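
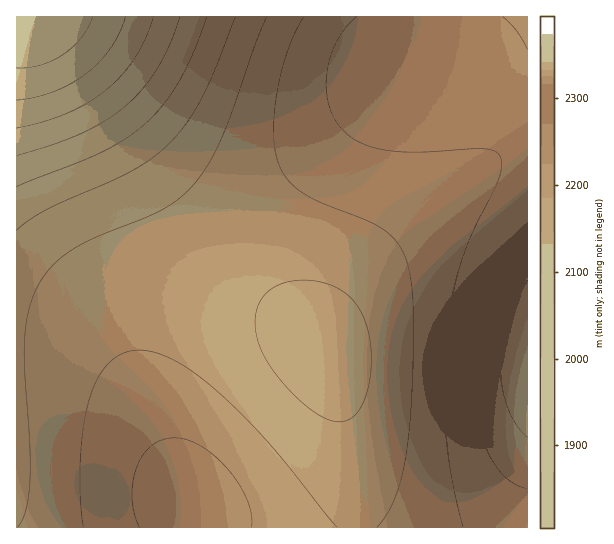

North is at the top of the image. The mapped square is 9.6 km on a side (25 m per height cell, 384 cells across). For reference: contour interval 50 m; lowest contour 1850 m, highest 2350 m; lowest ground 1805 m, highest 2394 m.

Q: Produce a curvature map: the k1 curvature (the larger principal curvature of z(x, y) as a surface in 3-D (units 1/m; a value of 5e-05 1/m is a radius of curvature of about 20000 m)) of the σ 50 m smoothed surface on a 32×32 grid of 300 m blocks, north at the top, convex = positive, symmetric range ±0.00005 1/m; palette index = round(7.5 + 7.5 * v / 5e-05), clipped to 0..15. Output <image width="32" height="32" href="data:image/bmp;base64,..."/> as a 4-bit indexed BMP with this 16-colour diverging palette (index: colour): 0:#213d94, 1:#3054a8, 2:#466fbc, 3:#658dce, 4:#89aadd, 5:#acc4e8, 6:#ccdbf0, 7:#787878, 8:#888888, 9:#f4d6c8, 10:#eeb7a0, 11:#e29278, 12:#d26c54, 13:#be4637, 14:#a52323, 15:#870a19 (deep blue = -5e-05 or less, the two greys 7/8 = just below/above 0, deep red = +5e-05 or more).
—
<image width="32" height="32" href="data:image/bmp;base64,Qk12AgAAAAAAAHYAAAAoAAAAIAAAACAAAAABAAQAAAAAAAACAAATCwAAEwsAABAAAAAAAAAAlD0hAKhUMAC8b0YAzo1lAN2qiQDoxKwA8NvMAHh4eACIiIgAyNb0AKC37gB4kuIAVGzSADdGvgAjI6UAGQqHAIiau83v///+7cupmZmrze94iaq97//+7cu6mZmaq97/d4iaze//7cy6qZiJmrze/3eJq83v/9y6qZmIiJq83v93ibze7/7bqZmIiIiavN7/eJq83u/+ypiIh3d4iaze/3irzN3u7bqYd3d3d4mr3v+Jq8zd3u25h3ZmZmeJq87/mrvM3d3cqYdmVVVmeJrN/6q7zMzMy6mHZVVVVniave+ru8zMu7uYd2VERFZ4mr3vu7u7u7u6mHdlRERWeJq83ru7u7uqqpiHZVRFZ4mqvM27u7uqqqqZh3ZVVWeJq7zMy7u6qqqqmYh2ZVZ4mqu7u8u7u6qqqqmYh2ZmeJqru7vMu7u7u7uqqYh2Z4maq7u6zMzMzMu7u6qYh3eJqqqqqt3d3dzMzMu7qYd4maqqqqnd3d3d3d3My7qYiJmaqqmZ7u7u7u7t3dzLqYiZmZmZiO3u7u7u7u3dzLqpmZmZmIjMzN3u7u7u3dzLupmZmZiIuqu83d7u7t3dzMupmZmZmZiJq7zd3d3d3d3MupmZmZl3d4mrzN3d3d3d3cuqqqqqZVZ4mrvMzd3d3d3Muqqqq0M0Vomqu8zN3d7u3cu7u7siEkVniau7zN3e7u3dzMzMEAEkVniaq7zN3e7u7u3dzAAAE0VomaqrvN3u///+7t0AABI1Z4maq7zd7//////u"/>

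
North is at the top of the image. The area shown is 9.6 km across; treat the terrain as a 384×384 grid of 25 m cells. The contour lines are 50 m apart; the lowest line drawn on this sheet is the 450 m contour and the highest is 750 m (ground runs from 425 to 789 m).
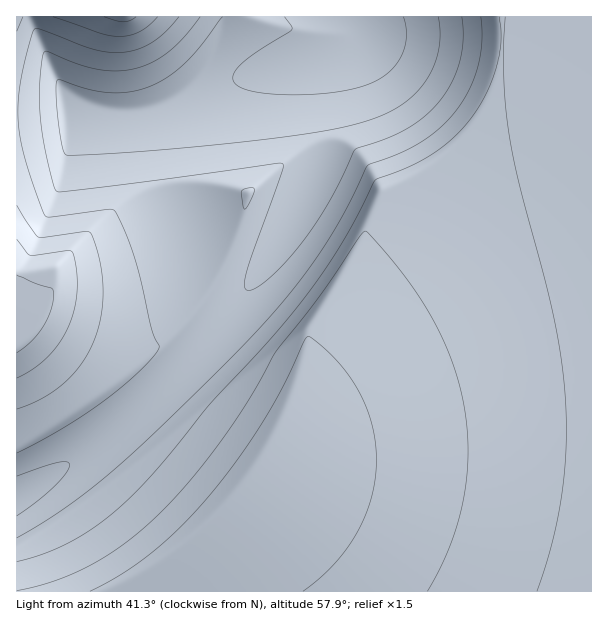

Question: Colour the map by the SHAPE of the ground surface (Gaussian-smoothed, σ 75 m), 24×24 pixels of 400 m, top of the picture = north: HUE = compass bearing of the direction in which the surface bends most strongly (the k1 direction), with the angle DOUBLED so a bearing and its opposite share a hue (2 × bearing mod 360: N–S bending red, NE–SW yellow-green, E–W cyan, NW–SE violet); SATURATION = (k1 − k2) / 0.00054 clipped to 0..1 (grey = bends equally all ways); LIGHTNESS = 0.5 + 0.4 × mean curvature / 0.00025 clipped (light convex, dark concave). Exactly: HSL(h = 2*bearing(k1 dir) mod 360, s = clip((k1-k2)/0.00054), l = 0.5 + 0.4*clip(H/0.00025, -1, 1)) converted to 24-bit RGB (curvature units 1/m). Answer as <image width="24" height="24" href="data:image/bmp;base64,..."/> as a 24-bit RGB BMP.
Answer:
<image width="24" height="24" href="data:image/bmp;base64,Qk32BgAAAAAAADYAAAAoAAAAGAAAABgAAAABABgAAAAAAMAGAAATCwAAEwsAAAAAAAAAAAAAcHRjbnRkgmh9uXjM6aPxxYbDhoCEhIGChIGBhIKChIOCg4SCgoSCgYSBgIOBgIOCf4OCfoOCfoKCfYKCfYGCfYGBfYCBfYCBqmmRbXZkanVkaHVlaXto03/M7KLek4GNhIKDhIODhISDhISDg4SDgoSDgYSDgISDgIODf4ODfoKDfYGCfYGCfYCBfYCBfX+B10+W1n/Bdn9nZndlZXdnZndqom2V86zYnYORhYSEhYSEhISEhISEg4SEgoSEgYOEgIOEf4KDfoGDfoCCfYCCfX+CfX+BfX+BH14aQ44v33/HoWyRZXpqZXlsZnlvk2uF867Ml4SLhYSFhYSFhISFg4SFg4OFgoOEgYKEgIGDf4CDfoCDfX+CfX+CfX6BfX6BGmIYGWAcImknz1upwHmwZn1xZXtyZnt0nG1/8Ku8ioSGhYWGhYSFhISFg4OFgoKEgYGEgICEf3+Dfn+DfX6CfX6CfX6BfX2BLpIwGmYhGmQlHGQqPK1L0IK9aIOBZXx3Znt4xXuF1pOYhYWGhYSGhISFhIOFg4KFgYGEgICEf3+Dfn6Dfn2CfX2CfX2BfX2B1YzHy1nNIHExGmguHGcyMYlR03/BaWqQZXx7aHx876mllYaEhYSFhYOFhIKFg4KFgoGEgYCEgH+DgH6Df32Cfn2Cfn2Bfn2BZ45grXKr1ojYMJZeHGs4HWk6KndN0XLGlWyhZnl7sH1x3KaWhYOEhYOEhYKFhIGEg4CEgn+EgX+DgH6DgH2Cf32Cf32Bfn2BX5heXpNtY5SBw4bOS13FH3BEHWpDJW5Mul3LuXK7aXV878CmiISChIKDhIGDhIGDhICDg3+Dgn6DgX6CgX2CgH2Cf32Bf32Baah1XJx6XZWEX4+Jk3G0xm/RJXdTHmtKI2tOUD7B2n7Y5bSSo5OChIGBhIGChICCg3+Cg36Cg36Cgn2CgX2CgX2BgH2BgH2B8b3dba2cXJuYXY6SX4OMdGeh1nu9JndaIGtRI2lTNn6Y/cXk4bChg4CAg4CAg3+Ag36Bg36Bgn6Bgn2Bgn2BgX2BgX2BgH2BnYCF6rewXI6gXYGVX3mNYHSHjWig13SWIm9aIWpYJGhYNIB1/8zQkX9/g39/g35/g35/gn6Agn2Agn2AgX2BgX2BgX2BgH2BeYKJ6tayZnyiXm+VX22MYGuGYWqBwHSRy7BFIWxeI2ldJmde411Q/crKg39+gn5+gn1+gn1/gn1/gX1/gX2AgX2AgX2AgH2AKIH//c72w3fLYV+UYWCLYWGFYmKAZmR+76KaKnlsI2pjJWdiK2hl/9DMo4J9gn59gn19gn1+gX1+gX1/gX1/gX1/gH2AgH2AD2xnQYp2/8zjrGOybmGKa2GEaWJ/Z2J7xHRx4b5SI2xrJGhoJ2VmyXw3/9TMgn59gX19gX19gX1+gX1+gX1+gX1/gH1/gH5/gIxACzg5mIJf957NqmCsc2KCb2J+bWJ6e2V//tm2JmxwJGVqJmFnLGFn/9fMmIN8gX19gX19gX19gX1+gH1+gH1/gH5/gH5/qJ9tBzE6Y3pXjIlf3X/JvXLUgmKvamGqbILK/8zZOjHNJWFtJl1pKFxn47Jd+dLckn2RgX19gX19gH19gH1+gH5+gH5/gH5/q6tzG1JvOWxrcX9bcX9clIVkeW68covJaaa8oaZn/8zvZS3XJ1prKFloSfeAz4LV/bj92IzKgn1+gH19gH5+gH5+gH5/gH5/pa1yNWKKIzdacX9bcX9bcH9bcH9bcH9bcH9bb39bfIVe5ILSeUvjJK7fWNOHYm1eaWpg6H7E7JvBgX5+gH5+gH5+gH5/gH5/na9uNj2JIyVZdH5ScHxFa35Ob39acH9bcH9bb39bb39bbn5ccIdiYIpzY3RdX2pdXmNeYGFe7IGb0IeOgH5+gH5+gH5/gH9/lLBpPxpmPQwXc1IYfoUeTnsWI2cTVXxIcH9bb39bbn9bbX5ba3xcZnlcYXJdXWddXWFeXl9eaF9f/sO4hoB+gH9/gH9/gH9/jK5kMAAzikxHpJZfoKxagKtYWKFOFGUyV3tQb4Bbbn9bbX9ban5cZHpcXW9dXWRfXWBfXl9eXl5e6ax8uJ2BgH9/gH9/gH9/kEY5KwAzlHptrIdpucBhdbpfYqdoUJNvI2Nbb4BcboBcbIFdaIFeX35eXmxkXWFiXV5fXV5eXl5etZ9d49KVgH9/gH9/gH9/LAAzbDlkfoNloHhv5+unes2gcaOTb5KBI0djYq+adLbMdJK8bm+khWiKaF5rX11hXl1fXl1fXl5eoahb5OmagH9/gH9/gH9/"/>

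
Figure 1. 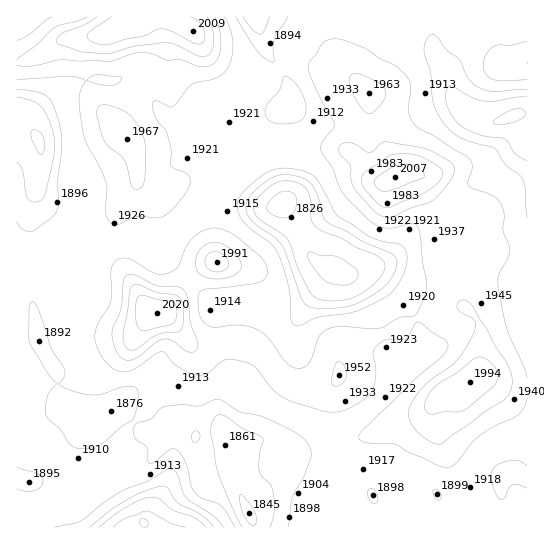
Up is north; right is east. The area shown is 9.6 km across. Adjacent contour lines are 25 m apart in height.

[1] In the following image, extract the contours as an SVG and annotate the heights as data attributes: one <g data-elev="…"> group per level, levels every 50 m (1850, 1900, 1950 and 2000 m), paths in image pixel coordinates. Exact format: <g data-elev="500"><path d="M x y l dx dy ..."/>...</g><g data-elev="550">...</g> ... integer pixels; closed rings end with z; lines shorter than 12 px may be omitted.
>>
<g data-elev="1850"><path d="M251 525l-5-6-4-8-3-12 2-5 8 8 6 11 1 10-2 3z"/><path d="M327 301l-10-3-7-6-12-24-8-23-3-7-26-18-7-7 0-7 3-7 10-10 10-7 13-1 13 5 7 11 1 21 4 8 8 6 18 6 16 10 19 7 6 4 3 4 0 6-4 8-17 14-16 8z"/><path d="M41 155l-9-16-1-6 2-3 6 2 5 6 0 11-1 3z"/><path d="M498 125l-4-2 0-2 14-10 10-2 7 2 0 4-5 4-11 4z"/></g><g data-elev="1900"><path d="M235 527l-8-13-6-9-6-3-13-4-8-7-3-6-5-22-4-8-5-5-7-1-16 13-5 1-2-16-10-7-3-5-1-6 2-5 15-5 11-11 4-2 17-1 17 1 19-7 5 2 16 10 26 6 33 17 10 11 3 10-8 23-11 20-4 29"/><path d="M373 503l-5-8 0-4 2-2 4 1 4 7-1 6z"/><path d="M437 499l-4-6 1-4 4 1 3 4-1 5z"/><path d="M527 488l-9-3-5 0-4 4-4 9-4 2-6-7-4-16 3-9 10-6 13-2 10 6"/><path d="M17 467l21 7 4 4 1 4-3 5-6 4-8 0-9-2"/><path d="M81 449l-6-1-5-3-9-15-12-11-3-4-1-6 2-12 3-6 7-8-10-10-17-31-1-32 3-8 2 0 3 4 14 41 14 23 0 6-7 7 1 2 15 6 16 4 12-1 25-8 7 1 3 3 0 15-4 14-12 8-19 17-9 3z"/><path d="M294 325l-3-7-1-19-2-14-10-32-7-10-26-20-6-8-2-8 3-10 9-11 17-13 15-5 17 2 15 5 7 8 14 28 4 5 33 21 11 4 19 4 4 4 2 6-1 11-4 12-8 12-9 8-31 14-35 5-18 8z"/><path d="M527 218l-2-32-4-10-16-12-10-15-24-7-13-6-10-7-10-14-5-13-2-29-7-20 2-13 5-5 6 1 10 15 12 8 9 19 11 10 15 3 33-2"/><path d="M277 124l-10-5-2-5 0-5 4-7 10-11 4-14 3-1 8 6 7 9 5 12 0 10-3 5-5 4-11 2z"/><path d="M17 89l21 3 11 6 4 7 5 16 4 22-4 38 1 24-3 8-7 7-18 11-8-1-6-9"/><path d="M287 17l-12 21-2 9 1 14-1 1-7-3-8-7-22-35"/></g><g data-elev="1950"><path d="M214 527l-12-12-25-13-8-13-6-3-13 3-19 8-21 14-21 16"/><path d="M434 443l5 1 4-1 44-33 16-9 6-6 3-8 0-12-5-12-11-16-23-41-8-6-6 1-2 6 2 4 16 10 0 6-4 11-8 15-8 9-24 17-10 11-8 11-4 9 0 9 5 9 9 9z"/><path d="M335 386l7-2 4-7 0-8-7-8-4 4-3 13 0 5z"/><path d="M124 359l5 1 6-1 21-17 9-3 8 2 14 11 6 0 3-2 2-8-8-20-2-23-2-6-4-4-5-2-19-1-25-12-4 0-4 3-2 6-2 26-8 18-1 7 4 17z"/><path d="M208 278l10 1 11-2 7-3 5-5 0-6-4-8-7-6-7-5-8-2-6 1-7 4-5 7-1 8 1 8 4 5z"/><path d="M384 217l10-1 15-7 18-6 7-4 18-21 3-8-2-5-20-13-18-6-30-4-4 1-8 8-4 1-16-9-7 0-5 2-2 2 0 4 12 15 0 13 4 10 19 22z"/><path d="M134 189l7-1 4-9 1-29-4-16-7-13-9-9-15-6-10-1-4 4 0 5 6 24 5 8 16 13 3 8 4 16z"/><path d="M366 113l5 0 10-8 4-8 0-7-4-5-7-5-15-6-6 0-4 5 2 10 8 16z"/><path d="M17 65l16 1 28-6 49 1 22-7 11-2 10 2 13 6 13-1 19 7 9 1 6-3 3-3 4-11 0-19-6-14"/><path d="M87 17l-33 11-17 17-20 15"/></g><g data-elev="2000"><path d="M142 526l-3-3 0-2 4-3 4 3 1 4-2 2z"/><path d="M185 527l-12-3-21-11-6-2-21 8-12 8"/><path d="M140 330l6 1 27-8 4-8-2-10-5-4-27-6-4 1-3 5-1 13 2 10z"/><path d="M383 191l7 0 31-12 3-2 0-3-8-7-6-2-8-1-7 2-16 9-4 4-1 3 2 4z"/><path d="M111 17l-21 14-3 4 1 4 9 5 11 1 18-6 19-3 12-7 5 0 11 3 21 11 7 1 4-5-2-10-5-8-8-4"/></g>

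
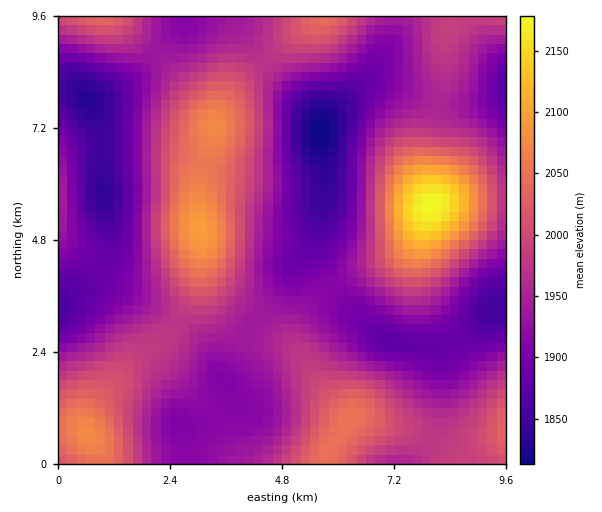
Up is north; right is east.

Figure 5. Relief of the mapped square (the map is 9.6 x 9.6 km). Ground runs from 1810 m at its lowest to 2180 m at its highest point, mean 1960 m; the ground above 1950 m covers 45.5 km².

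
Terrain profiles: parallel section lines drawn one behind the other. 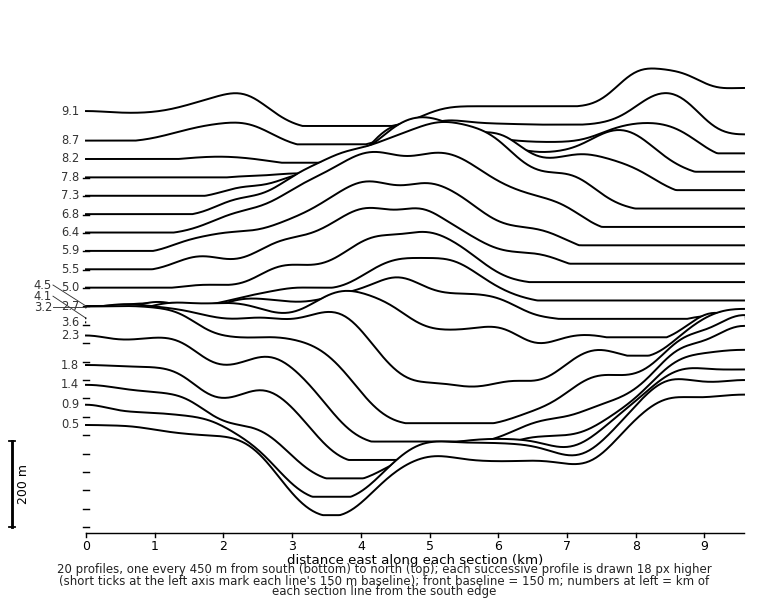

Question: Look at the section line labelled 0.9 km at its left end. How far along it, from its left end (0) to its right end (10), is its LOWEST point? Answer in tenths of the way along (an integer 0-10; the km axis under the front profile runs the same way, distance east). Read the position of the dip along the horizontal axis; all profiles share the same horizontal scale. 4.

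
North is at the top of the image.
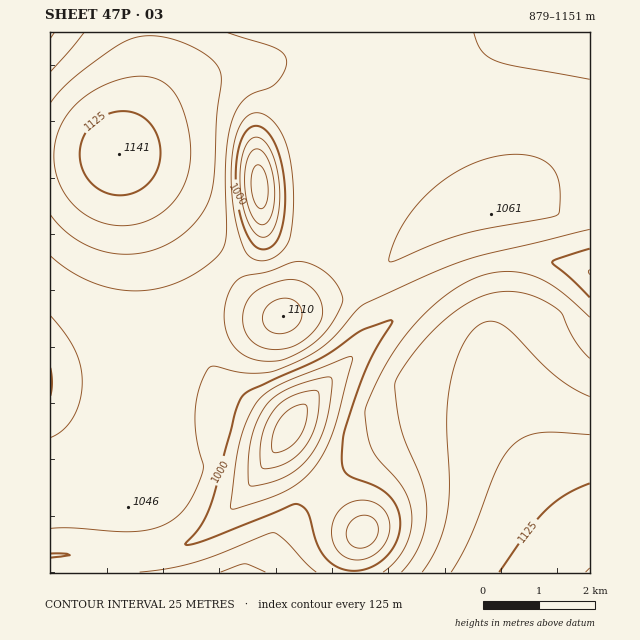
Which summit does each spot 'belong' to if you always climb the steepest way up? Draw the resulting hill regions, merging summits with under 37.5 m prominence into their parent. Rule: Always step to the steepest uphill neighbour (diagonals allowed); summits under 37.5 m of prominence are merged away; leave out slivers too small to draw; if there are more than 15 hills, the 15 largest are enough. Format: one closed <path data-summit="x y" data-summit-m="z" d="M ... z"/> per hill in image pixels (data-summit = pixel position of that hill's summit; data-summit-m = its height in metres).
<path data-summit="119 154" data-summit-m="1141" d="M590 32l-540 0 0 523 83 1 26-3 24-7 28-17 24-25 46-61 8-15-61-40-16-17-7-13-5-14 0-24 5-15 15-27 37-33 5-14 1-15 5 10 10 6 31 6 22 11 13 13 8 13 5 11 12 20 9 26 34-28 27-18 42-20 30-6 31 0 20 3 28 8z"/><path data-summit="590 572" data-summit-m="1151" d="M542 260l-31 0-30 6-35 15-28 19-48 39-44 44-21 23-17 24-5 10 7 12 72 79-7 20 0 22 235-1 0-300-28-9z"/><path data-summit="283 316" data-summit-m="1110" d="M263 216l-1 15-5 14-37 33-15 27-5 15 0 24 5 14 7 13 16 17 62 40 22-31 64-63 2-6-9-22-12-20-5-11-8-13-13-13-22-11-31-6-10-6z"/><path data-summit="236 572" data-summit-m="1055" d="M283 438l-21 31-27 35-24 25-14 10-27 11-21 4-93 0-6 3 0 15 303 1 2-22 7-20-67-73z"/>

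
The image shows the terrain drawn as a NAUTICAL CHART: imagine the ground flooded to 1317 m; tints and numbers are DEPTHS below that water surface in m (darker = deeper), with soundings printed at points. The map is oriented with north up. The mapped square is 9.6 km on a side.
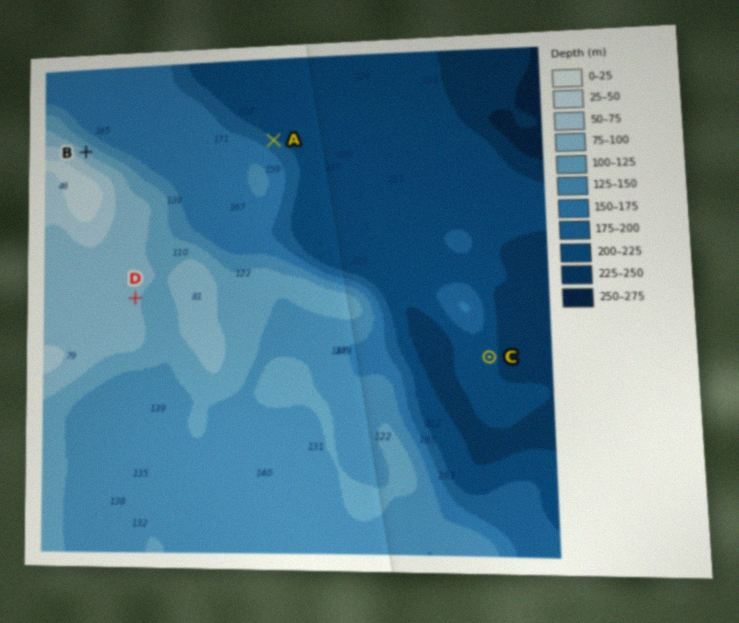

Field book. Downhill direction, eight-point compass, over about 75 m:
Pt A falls NE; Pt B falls NE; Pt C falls E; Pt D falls E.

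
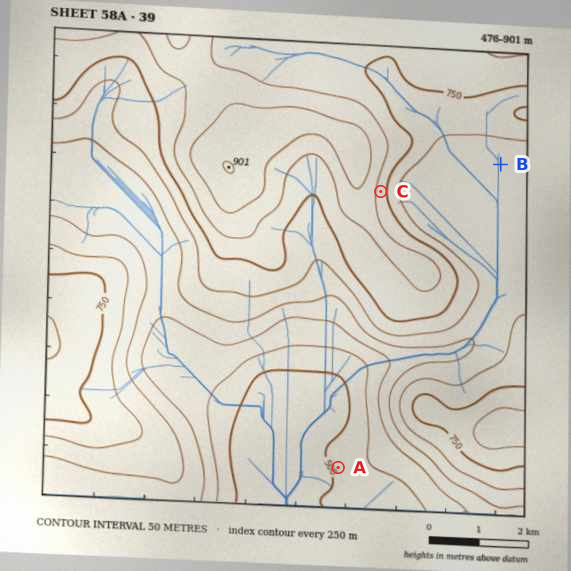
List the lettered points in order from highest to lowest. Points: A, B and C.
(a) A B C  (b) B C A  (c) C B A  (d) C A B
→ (c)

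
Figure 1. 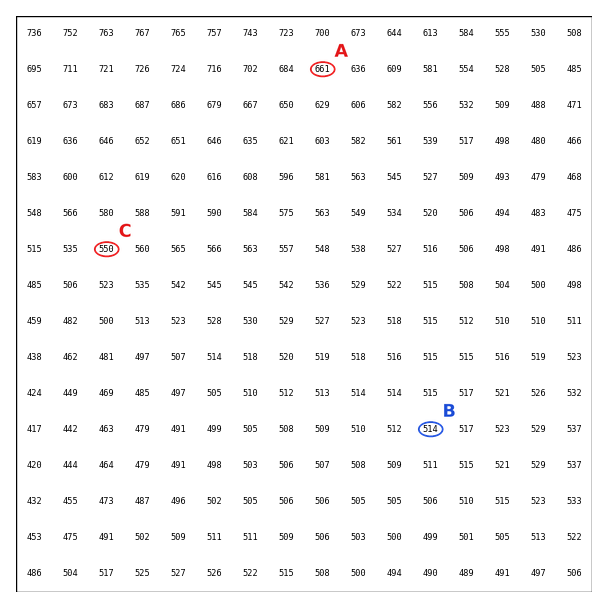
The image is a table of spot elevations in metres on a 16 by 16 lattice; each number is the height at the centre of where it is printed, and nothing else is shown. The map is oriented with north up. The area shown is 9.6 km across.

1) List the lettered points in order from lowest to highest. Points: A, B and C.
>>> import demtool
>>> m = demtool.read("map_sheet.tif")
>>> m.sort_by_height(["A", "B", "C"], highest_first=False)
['B', 'C', 'A']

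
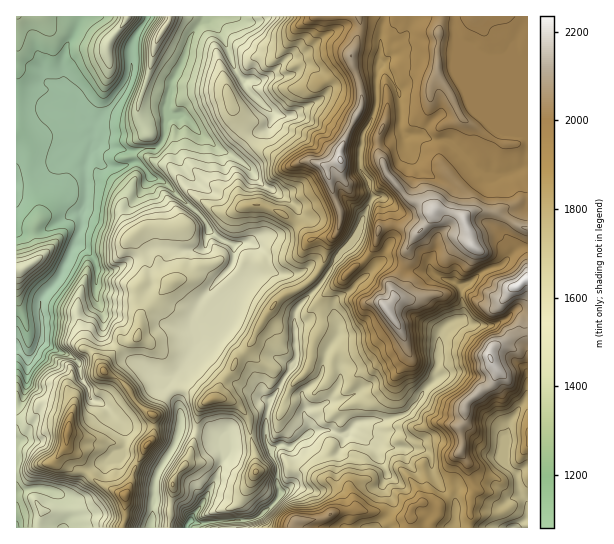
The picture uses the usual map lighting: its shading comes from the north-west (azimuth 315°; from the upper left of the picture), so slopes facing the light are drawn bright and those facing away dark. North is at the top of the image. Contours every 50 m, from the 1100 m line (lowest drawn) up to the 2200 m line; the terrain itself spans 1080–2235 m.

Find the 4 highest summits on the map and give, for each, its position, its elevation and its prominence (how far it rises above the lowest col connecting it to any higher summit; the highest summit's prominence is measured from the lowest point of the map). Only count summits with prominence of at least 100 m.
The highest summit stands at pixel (341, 159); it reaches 2211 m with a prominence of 272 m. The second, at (490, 358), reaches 2205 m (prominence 134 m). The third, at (473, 246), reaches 2198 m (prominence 209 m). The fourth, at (386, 309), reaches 2184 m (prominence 171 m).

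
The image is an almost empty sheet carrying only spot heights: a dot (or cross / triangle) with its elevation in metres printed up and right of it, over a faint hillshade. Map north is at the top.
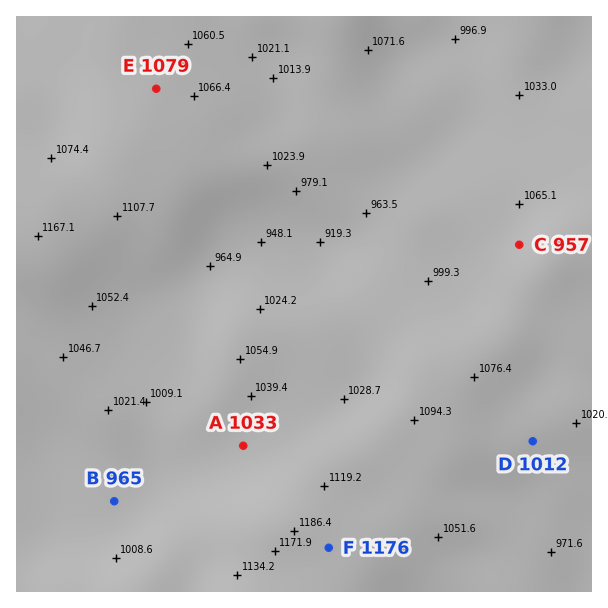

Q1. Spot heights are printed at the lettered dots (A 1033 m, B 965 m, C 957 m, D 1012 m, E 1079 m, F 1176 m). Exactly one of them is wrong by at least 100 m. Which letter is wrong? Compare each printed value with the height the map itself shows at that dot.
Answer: C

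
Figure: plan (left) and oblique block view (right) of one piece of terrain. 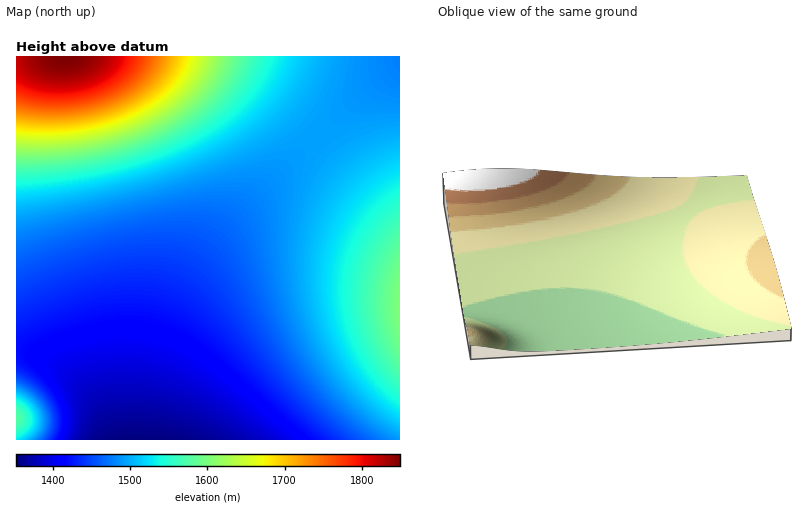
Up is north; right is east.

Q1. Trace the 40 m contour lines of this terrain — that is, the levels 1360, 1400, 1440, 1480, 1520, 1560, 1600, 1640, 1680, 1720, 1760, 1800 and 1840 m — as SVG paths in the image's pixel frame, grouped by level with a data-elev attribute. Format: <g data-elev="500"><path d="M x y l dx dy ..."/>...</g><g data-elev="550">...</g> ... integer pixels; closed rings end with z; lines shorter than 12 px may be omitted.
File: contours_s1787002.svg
<g data-elev="1360"><path d="M93 440l9-7 8-4 24-3 34 3 35 11"/></g><g data-elev="1400"><path d="M64 440l4-12 1-12-2-14-7-24 1-10 7-6 14-5 22-4 20-1 16 1 18 3 16 5 16 8 32 20 67 51"/></g><g data-elev="1440"><path d="M49 440l5-8 2-8-1-10-3-10-6-8-8-10-22-13"/><path d="M16 302l50-20 46-12 20-2 18 0 16 2 14 4 16 10 16 14 75 94 27 26 27 22"/></g><g data-elev="1480"><path d="M37 440l5-6 3-8 1-6-2-8-4-8-6-8-18-10"/><path d="M16 234l59-16 125-27 32-4 12 1 8 3 8 7 6 11 9 59 5 26 10 30 13 28 16 26 21 24 23 20 25 18"/><path d="M399 83l-6-5-5-6-3-16"/></g><g data-elev="1520"><path d="M22 440l12-10 2-6 0-6-2-8-4-6-14-9"/><path d="M16 196l58-8 50-10 44-14 40-17 31-19 24-20 18-24 13-28"/><path d="M400 164l-18 9-14 11-12 12-12 14-8 16-7 18-4 20-1 18 1 20 4 20 7 18 8 18 11 18 13 16 15 14 17 12"/></g><g data-elev="1560"><path d="M16 429l7-5 2-6-2-6-7-6"/><path d="M400 215l-16 17-13 20-7 22-3 24 3 24 7 22 13 22 16 19"/><path d="M16 174l44-3 42-7 38-11 34-14 30-17 23-20 17-22 11-24"/></g><g data-elev="1600"><path d="M400 283l-3 23 3 22"/><path d="M16 157l38-1 36-5 34-9 32-12 26-14 22-18 15-20 9-22"/></g><g data-elev="1640"><path d="M16 142l34 1 32-3 30-7 28-11 24-13 20-15 14-18 8-20"/></g><g data-elev="1680"><path d="M16 129l28 2 30-2 28-5 24-9 22-11 18-14 13-16 7-18"/></g><g data-elev="1720"><path d="M16 116l24 3 26-1 24-3 23-7 20-10 16-12 12-14 6-16"/></g><g data-elev="1760"><path d="M16 101l20 5 22 1 22-2 19-5 18-8 14-10 11-12 5-14"/></g><g data-elev="1800"><path d="M16 82l14 6 16 4 18 1 17-3 15-5 14-8 10-9 5-12"/></g><g data-elev="1840"><path d="M40 56l1 6 4 6 7 3 10 1 10-1 10-3 6-6 3-6"/></g>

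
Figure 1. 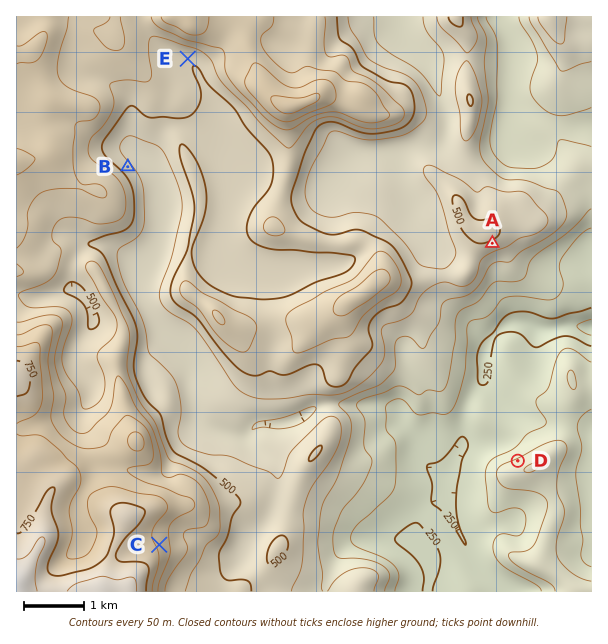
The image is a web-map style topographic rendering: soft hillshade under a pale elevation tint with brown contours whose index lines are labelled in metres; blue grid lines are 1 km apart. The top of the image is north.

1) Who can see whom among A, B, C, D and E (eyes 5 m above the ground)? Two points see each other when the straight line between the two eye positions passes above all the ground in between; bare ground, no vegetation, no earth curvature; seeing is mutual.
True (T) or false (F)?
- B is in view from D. F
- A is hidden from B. T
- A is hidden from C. F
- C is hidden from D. F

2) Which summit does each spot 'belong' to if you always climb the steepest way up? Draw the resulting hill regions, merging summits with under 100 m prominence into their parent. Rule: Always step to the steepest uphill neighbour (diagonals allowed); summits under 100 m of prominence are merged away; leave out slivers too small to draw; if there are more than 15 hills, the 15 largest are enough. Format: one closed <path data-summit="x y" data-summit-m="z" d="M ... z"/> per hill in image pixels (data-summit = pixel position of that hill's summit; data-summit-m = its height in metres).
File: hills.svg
<path data-summit="17 584" data-summit-m="846" d="M104 244l-15 0-11 10-6 13 0 22-37 9-19-2 1 296 485-1-26-25-22-44-9-27 1-21-14-5-5-5-9-24-12-14-8-16-17-4-55-2-11 4-27 14-28 2-12 10-20-1-25-11-5-5-5-13 0-41-7-12-28-25-12-21-4-15 0-14 6-13-10-1-16-10z"/><path data-summit="290 105" data-summit-m="719" d="M401 16l-384 0-1 278 19 4 37-9 1-26 5-9 11-10 21 2 33 18 8-4 9-21 4-23-1-28-3-11-9-15 0-7 9-17 13-10 15 2 30 15 8 10 10 21 12-1 28 15 15 4 18 0 12-4 35-36 25-2 17 5 19-12 21 0 7-10 1-7-1-20-18-48-19-18-5-7z"/><path data-summit="363 293" data-summit-m="623" d="M381 152l-25 2-12 10-13 18 1 46-3 37-27 3-17 4-46-2-15-5-6-5 0-8-11 0-46-11-17 29-2 20 4 15 12 21 28 25 7 12 0 41 5 13 9 9 21 7 20 1 12-10 28-2 27-14 11-4 64 4 10 5 3 9 15 18 9 24 5 5 14 5 16-28 1-26 3-12 16-27 0-19 5-20-13-16-28-26-6-42-25-34-1-24-14-36-7-8z"/><path data-summit="531 468" data-summit-m="404" d="M524 322l-12 0-11 6-9 10-6 10-4 14 0 19-10 15-8 17-1 27-18 37 0 18 9 27 20 39 29 31 88 0 1-265-25-2-16 5-9 0z"/><path data-summit="551 17" data-summit-m="480" d="M591 16l-89 1 14 27 0 13-5 17-1 41 5-1 16 2 38 11 23-1z"/>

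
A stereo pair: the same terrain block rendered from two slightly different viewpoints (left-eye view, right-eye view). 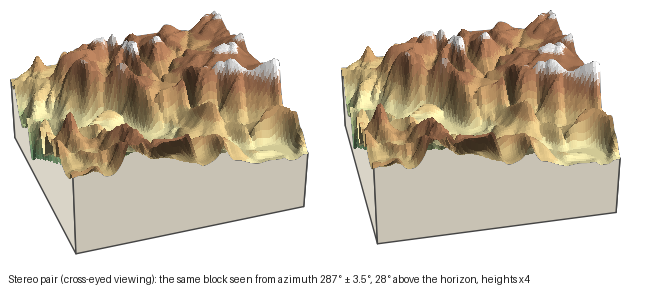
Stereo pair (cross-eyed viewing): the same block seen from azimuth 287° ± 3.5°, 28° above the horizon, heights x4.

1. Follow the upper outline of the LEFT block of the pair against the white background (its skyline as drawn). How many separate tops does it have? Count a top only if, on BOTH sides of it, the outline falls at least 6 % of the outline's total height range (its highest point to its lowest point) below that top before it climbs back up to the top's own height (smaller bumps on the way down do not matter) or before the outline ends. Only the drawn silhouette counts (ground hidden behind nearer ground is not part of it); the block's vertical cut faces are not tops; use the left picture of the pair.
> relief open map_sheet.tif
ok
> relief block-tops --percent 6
3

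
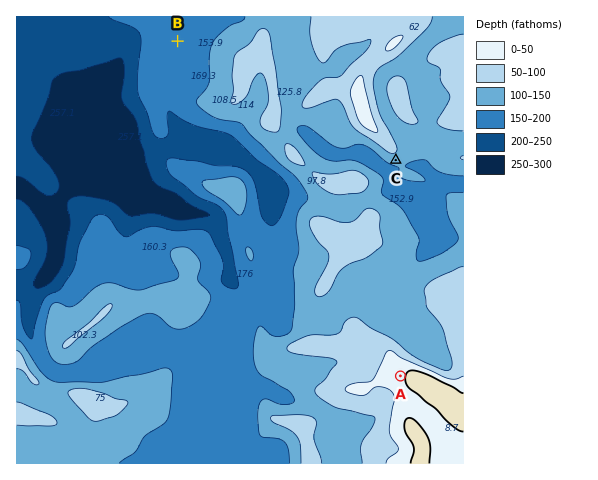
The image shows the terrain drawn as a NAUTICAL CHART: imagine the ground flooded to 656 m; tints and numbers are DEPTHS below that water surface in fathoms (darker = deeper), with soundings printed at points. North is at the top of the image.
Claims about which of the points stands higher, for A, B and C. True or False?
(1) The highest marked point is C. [False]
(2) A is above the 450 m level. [True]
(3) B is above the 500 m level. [False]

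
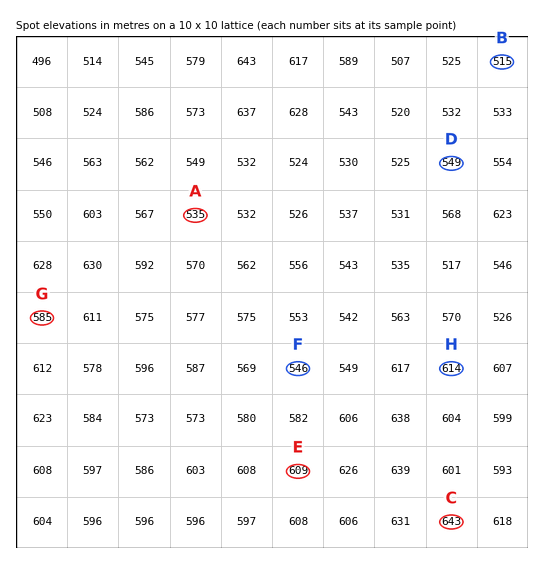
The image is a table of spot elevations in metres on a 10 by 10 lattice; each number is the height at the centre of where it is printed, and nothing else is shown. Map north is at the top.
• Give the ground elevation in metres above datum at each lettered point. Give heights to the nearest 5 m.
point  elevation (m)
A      535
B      515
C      645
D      550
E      610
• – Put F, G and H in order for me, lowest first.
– F G H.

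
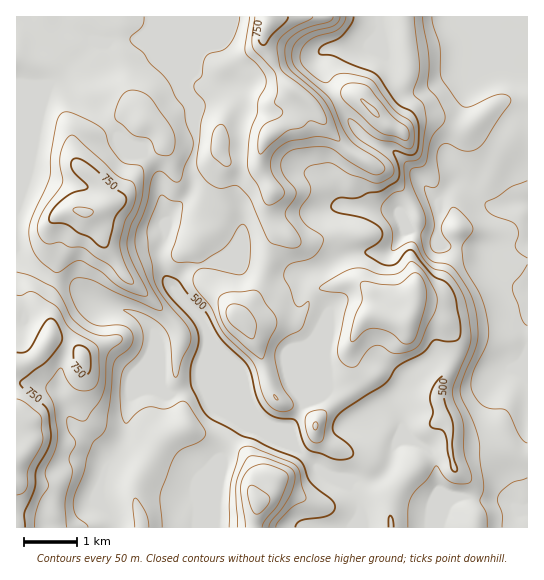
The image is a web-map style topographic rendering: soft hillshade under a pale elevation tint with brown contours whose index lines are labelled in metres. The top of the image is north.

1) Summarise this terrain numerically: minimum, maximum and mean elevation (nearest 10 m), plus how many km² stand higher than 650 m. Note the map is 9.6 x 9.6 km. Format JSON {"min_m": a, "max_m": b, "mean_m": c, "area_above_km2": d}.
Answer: {"min_m": 280, "max_m": 850, "mean_m": 540, "area_above_km2": 15.4}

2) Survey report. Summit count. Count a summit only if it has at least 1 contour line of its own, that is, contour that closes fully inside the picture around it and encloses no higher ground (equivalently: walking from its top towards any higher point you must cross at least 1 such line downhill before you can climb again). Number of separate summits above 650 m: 7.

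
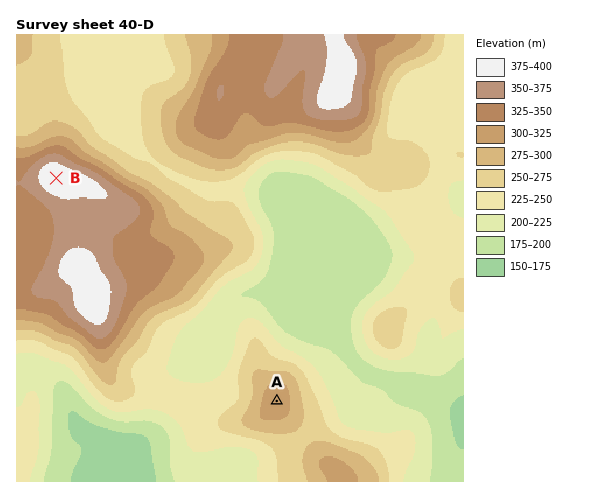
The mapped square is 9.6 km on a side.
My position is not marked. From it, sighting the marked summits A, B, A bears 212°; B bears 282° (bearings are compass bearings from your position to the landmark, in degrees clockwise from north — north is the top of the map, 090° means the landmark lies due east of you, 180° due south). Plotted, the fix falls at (374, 246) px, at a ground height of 195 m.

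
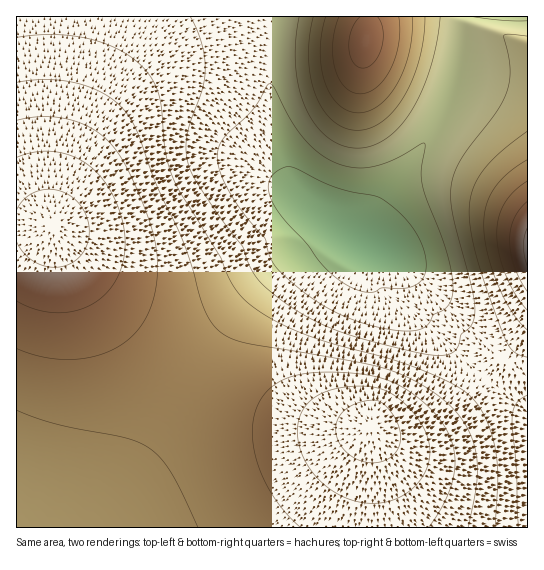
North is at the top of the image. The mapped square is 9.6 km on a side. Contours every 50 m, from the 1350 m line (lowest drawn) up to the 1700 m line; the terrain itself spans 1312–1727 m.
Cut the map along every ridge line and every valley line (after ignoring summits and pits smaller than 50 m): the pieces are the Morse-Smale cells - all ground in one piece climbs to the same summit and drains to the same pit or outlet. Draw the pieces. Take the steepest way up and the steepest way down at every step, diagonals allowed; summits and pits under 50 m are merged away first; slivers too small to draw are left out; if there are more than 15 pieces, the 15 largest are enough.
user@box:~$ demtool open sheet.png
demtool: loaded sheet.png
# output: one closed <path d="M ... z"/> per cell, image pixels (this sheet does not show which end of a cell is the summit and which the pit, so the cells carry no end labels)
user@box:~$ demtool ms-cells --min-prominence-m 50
<path d="M274 16l-258 1 0 208 37 0 24 42 35 44 41 40 38 28 29-44 36-44 66-59 7-4 11-1-29-20-15-16-15-29-8-35-4-38 0-32z"/><path d="M334 227l-12 5-66 59-36 44-28 43 15 10 34 16 54 17 44 7 19 0 12-3 11 8 16 4 16-1 12-4 25-16 31-31 4-7-64-61-32-24 2-22-3-12-5-8z"/><path d="M490 72l-21 0-14 3-7 23-12 27-23 36-32 42-12 30 0 9 12 7 7 10 3 12-2 22 44 35 53 51 13-16 8-2 21-28 0-259z"/><path d="M53 225l-37 1 1 302 54 0 27-19 19-19 22-27 53-84-39-28-41-40-35-44z"/><path d="M462 16l-187 1-6 40 0 32 6 46 10 38 11 18 15 16 34 24 22 12 2-1 3-19 9-20 46-62 18-36 12-40z"/><path d="M193 379l-34 55-34 47-27 28-25 19 299-1 0-94-2-8-12 3-19 0-54-9-54-19z"/><path d="M486 379l-36 37-25 16-12 4-16 1-16-4-10-6 2 101 155-1 0-116z"/><path d="M527 16l-64 0-3 11 0 19-5 28 14-2 58 1z"/><path d="M527 333l-20 28-8 2-12 15 4 6 35 27 2-1z"/>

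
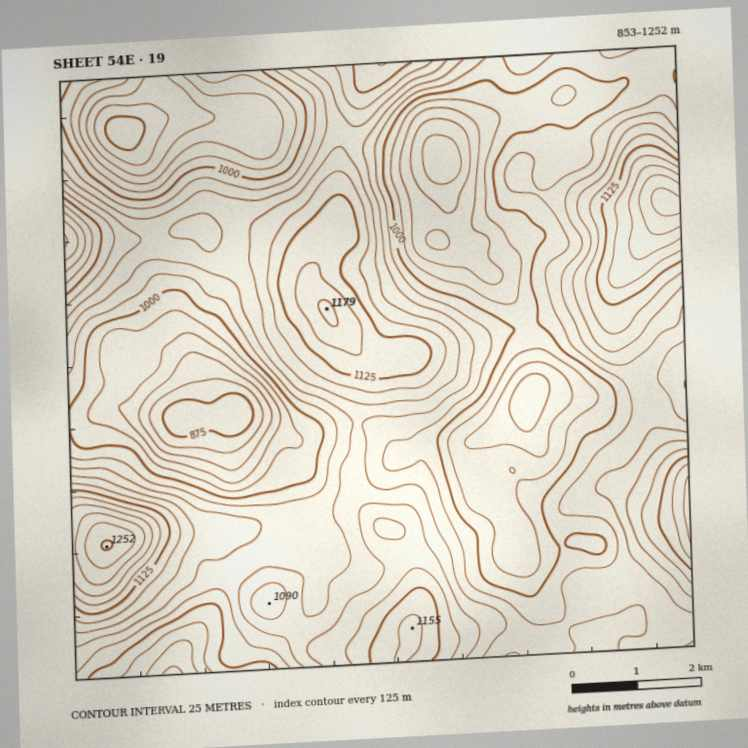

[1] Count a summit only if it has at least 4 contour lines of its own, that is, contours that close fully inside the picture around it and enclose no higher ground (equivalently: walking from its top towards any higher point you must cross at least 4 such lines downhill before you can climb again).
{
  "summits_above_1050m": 1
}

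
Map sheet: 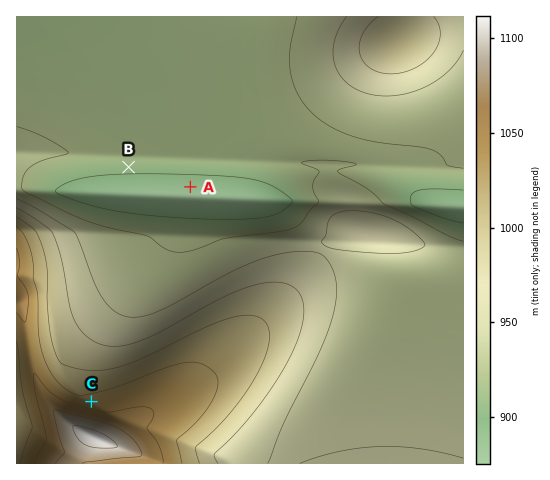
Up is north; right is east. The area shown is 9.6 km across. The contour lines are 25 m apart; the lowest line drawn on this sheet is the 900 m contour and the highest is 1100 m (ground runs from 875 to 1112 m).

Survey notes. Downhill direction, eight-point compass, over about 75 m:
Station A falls S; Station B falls S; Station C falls N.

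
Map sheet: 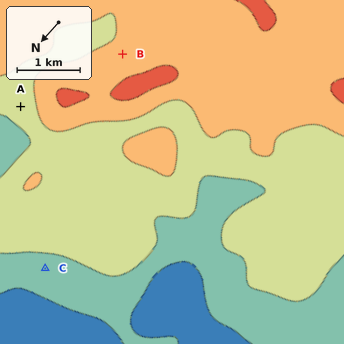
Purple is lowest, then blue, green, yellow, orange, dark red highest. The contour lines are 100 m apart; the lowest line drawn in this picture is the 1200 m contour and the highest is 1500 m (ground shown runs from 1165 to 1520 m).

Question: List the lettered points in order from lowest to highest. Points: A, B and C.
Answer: C A B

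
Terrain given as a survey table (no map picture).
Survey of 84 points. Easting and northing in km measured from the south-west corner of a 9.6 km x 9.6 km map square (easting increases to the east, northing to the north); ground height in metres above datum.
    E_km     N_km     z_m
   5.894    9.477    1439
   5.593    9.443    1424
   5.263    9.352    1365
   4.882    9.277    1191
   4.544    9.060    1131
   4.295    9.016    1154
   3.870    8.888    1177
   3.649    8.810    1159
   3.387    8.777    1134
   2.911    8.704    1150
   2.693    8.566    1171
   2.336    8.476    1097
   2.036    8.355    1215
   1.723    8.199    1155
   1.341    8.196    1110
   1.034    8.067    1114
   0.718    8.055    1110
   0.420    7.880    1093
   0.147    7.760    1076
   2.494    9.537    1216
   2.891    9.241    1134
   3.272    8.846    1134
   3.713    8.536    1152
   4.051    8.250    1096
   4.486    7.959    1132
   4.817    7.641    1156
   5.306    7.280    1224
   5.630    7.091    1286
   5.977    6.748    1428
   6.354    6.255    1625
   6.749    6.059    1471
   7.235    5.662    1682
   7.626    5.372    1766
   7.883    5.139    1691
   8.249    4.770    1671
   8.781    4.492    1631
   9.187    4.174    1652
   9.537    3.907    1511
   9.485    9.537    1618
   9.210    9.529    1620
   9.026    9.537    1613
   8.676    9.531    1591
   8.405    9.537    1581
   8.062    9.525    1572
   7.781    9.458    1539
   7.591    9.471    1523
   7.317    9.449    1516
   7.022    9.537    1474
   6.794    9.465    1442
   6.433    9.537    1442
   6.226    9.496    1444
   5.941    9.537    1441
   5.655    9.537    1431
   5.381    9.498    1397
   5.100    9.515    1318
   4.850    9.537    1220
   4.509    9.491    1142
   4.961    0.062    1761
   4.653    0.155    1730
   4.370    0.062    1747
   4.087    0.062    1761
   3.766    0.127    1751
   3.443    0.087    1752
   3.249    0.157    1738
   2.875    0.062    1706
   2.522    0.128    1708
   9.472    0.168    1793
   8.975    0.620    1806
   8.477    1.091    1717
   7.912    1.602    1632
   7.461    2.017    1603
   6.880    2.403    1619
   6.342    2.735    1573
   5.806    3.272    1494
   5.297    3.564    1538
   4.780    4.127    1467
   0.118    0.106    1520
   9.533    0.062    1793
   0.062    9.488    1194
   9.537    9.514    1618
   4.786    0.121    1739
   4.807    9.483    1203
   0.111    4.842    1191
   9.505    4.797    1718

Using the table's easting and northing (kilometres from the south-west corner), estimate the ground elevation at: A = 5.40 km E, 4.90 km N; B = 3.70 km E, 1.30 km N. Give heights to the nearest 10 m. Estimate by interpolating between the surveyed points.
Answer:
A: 1540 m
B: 1720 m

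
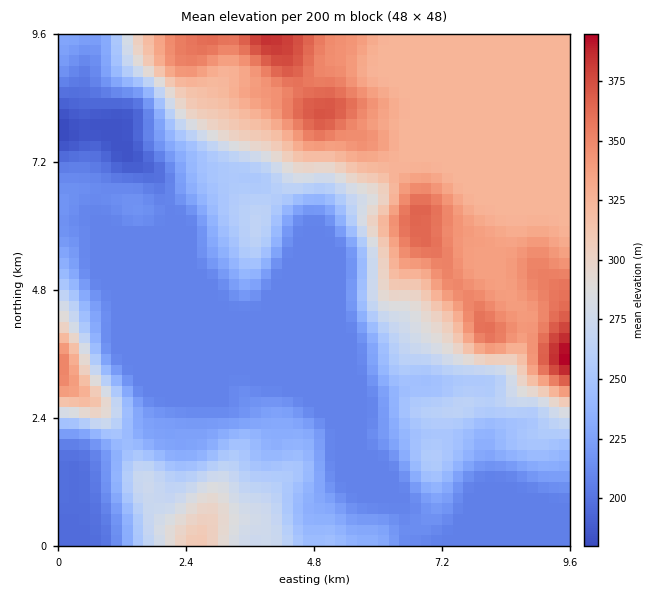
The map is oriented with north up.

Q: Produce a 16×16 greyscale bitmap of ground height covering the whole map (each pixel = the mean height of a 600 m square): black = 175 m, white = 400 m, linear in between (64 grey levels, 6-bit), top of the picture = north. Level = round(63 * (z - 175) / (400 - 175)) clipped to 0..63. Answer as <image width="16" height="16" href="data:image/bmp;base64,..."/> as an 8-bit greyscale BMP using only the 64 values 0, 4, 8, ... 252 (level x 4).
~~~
<image width="16" height="16" href="data:image/bmp;base64,Qk02BQAAAAAAADYEAAAoAAAAEAAAABAAAAABAAgAAAAAAAABAAATCwAAEwsAAAABAAAAAAAAAAAAAAEBAQACAgIAAwMDAAQEBAAFBQUABgYGAAcHBwAICAgACQkJAAoKCgALCwsADAwMAA0NDQAODg4ADw8PABAQEAAREREAEhISABMTEwAUFBQAFRUVABYWFgAXFxcAGBgYABkZGQAaGhoAGxsbABwcHAAdHR0AHh4eAB8fHwAgICAAISEhACIiIgAjIyMAJCQkACUlJQAmJiYAJycnACgoKAApKSkAKioqACsrKwAsLCwALS0tAC4uLgAvLy8AMDAwADExMQAyMjIAMzMzADQ0NAA1NTUANjY2ADc3NwA4ODgAOTk5ADo6OgA7OzsAPDw8AD09PQA+Pj4APz8/AEBAQABBQUEAQkJCAENDQwBEREQARUVFAEZGRgBHR0cASEhIAElJSQBKSkoAS0tLAExMTABNTU0ATk5OAE9PTwBQUFAAUVFRAFJSUgBTU1MAVFRUAFVVVQBWVlYAV1dXAFhYWABZWVkAWlpaAFtbWwBcXFwAXV1dAF5eXgBfX18AYGBgAGFhYQBiYmIAY2NjAGRkZABlZWUAZmZmAGdnZwBoaGgAaWlpAGpqagBra2sAbGxsAG1tbQBubm4Ab29vAHBwcABxcXEAcnJyAHNzcwB0dHQAdXV1AHZ2dgB3d3cAeHh4AHl5eQB6enoAe3t7AHx8fAB9fX0Afn5+AH9/fwCAgIAAgYGBAIKCggCDg4MAhISEAIWFhQCGhoYAh4eHAIiIiACJiYkAioqKAIuLiwCMjIwAjY2NAI6OjgCPj48AkJCQAJGRkQCSkpIAk5OTAJSUlACVlZUAlpaWAJeXlwCYmJgAmZmZAJqamgCbm5sAnJycAJ2dnQCenp4An5+fAKCgoAChoaEAoqKiAKOjowCkpKQApaWlAKampgCnp6cAqKioAKmpqQCqqqoAq6urAKysrACtra0Arq6uAK+vrwCwsLAAsbGxALKysgCzs7MAtLS0ALW1tQC2trYAt7e3ALi4uAC5ubkAurq6ALu7uwC8vLwAvb29AL6+vgC/v78AwMDAAMHBwQDCwsIAw8PDAMTExADFxcUAxsbGAMfHxwDIyMgAycnJAMrKygDLy8sAzMzMAM3NzQDOzs4Az8/PANDQ0ADR0dEA0tLSANPT0wDU1NQA1dXVANbW1gDX19cA2NjYANnZ2QDa2toA29vbANzc3ADd3d0A3t7eAN/f3wDg4OAA4eHhAOLi4gDj4+MA5OTkAOXl5QDm5uYA5+fnAOjo6ADp6ekA6urqAOvr6wDs7OwA7e3tAO7u7gDv7+8A8PDwAPHx8QDy8vIA8/PzAPT09AD19fUA9vb2APf39wD4+PgA+fn5APr6+gD7+/sA/Pz8AP39/QD+/v4A////ABggWICQfHBUSDwwKCQkJCQYLGRsgHhoTDQoJDQsJCQoHDRgVFhgVFAsJCxURDA4QDxQRDg4REBAKCg8WFRIVFycfDgoKCgwLCQkRFhgXGyIrFAoJCQkJCQkLFBcaHSY2Ig0JCQkJCQkJDRkeJzEuOBgLCQkJCgkJCRMfJC4xLzMPCQkJCg8OCQkUJy0wLjAyDAkJCQwVFQoKFyw0Ly0tLQsKCwoPFxgPEB0tNC4qKioKCQcKExYYHR4kKi0qKioqBAQFDxgeIystLisqKioqKgQEBxgkKCwzNjErKioqKioIDBUlKiswNDIuKioqKioqDRAiLzMxODcxLSoqKioqKg="/>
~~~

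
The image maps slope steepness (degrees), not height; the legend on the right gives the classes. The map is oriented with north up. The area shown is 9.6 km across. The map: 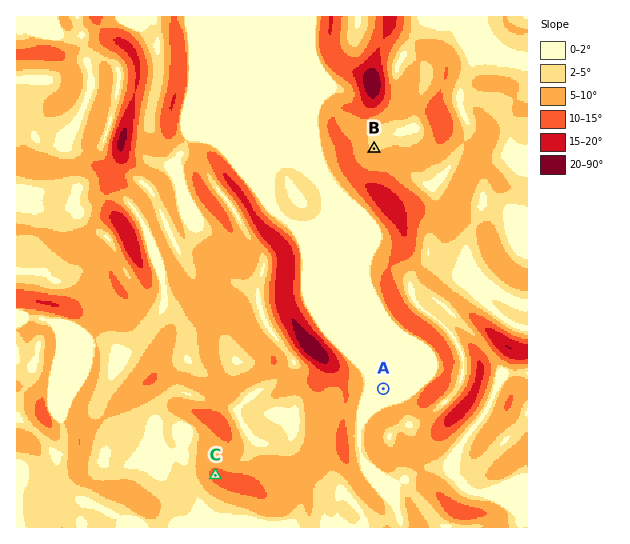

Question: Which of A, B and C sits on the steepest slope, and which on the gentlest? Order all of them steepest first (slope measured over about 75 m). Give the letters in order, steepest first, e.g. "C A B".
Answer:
C B A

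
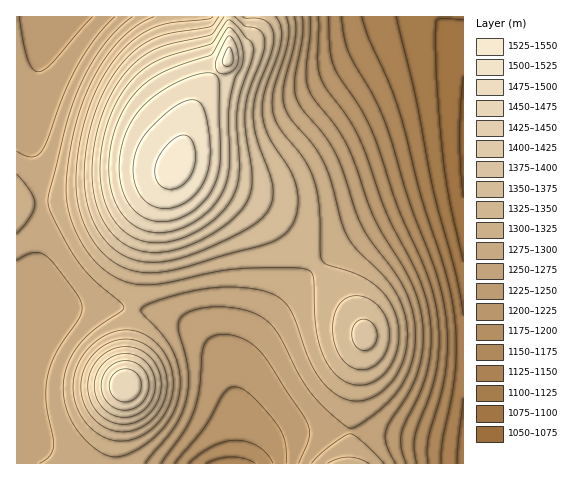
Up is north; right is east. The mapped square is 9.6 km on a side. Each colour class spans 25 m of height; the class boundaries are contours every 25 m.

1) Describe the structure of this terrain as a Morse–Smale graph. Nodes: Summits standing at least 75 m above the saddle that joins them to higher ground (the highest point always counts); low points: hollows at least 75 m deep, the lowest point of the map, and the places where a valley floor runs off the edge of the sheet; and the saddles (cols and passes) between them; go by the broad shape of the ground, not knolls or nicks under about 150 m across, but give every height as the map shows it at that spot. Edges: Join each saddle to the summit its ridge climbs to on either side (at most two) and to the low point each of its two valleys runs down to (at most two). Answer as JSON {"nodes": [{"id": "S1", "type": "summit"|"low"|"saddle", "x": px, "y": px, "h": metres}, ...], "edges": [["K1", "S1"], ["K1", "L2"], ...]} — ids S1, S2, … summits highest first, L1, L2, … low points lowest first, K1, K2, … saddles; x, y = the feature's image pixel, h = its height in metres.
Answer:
{"nodes": [
{"id": "S1", "type": "summit", "x": 176, "y": 165, "h": 1536},
{"id": "S2", "type": "summit", "x": 125, "y": 385, "h": 1473},
{"id": "L1", "type": "low", "x": 463, "y": 146, "h": 1070},
{"id": "L2", "type": "low", "x": 230, "y": 463, "h": 1161},
{"id": "K1", "type": "saddle", "x": 132, "y": 308, "h": 1301},
{"id": "K2", "type": "saddle", "x": 350, "y": 431, "h": 1275}],
"edges": [["K1", "S1"], ["K1", "S2"], ["K1", "L1"], ["K1", "L2"], ["K2", "S1"], ["K2", "L1"], ["K2", "L2"]]}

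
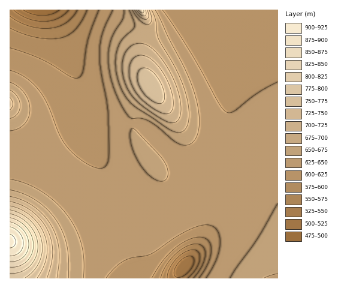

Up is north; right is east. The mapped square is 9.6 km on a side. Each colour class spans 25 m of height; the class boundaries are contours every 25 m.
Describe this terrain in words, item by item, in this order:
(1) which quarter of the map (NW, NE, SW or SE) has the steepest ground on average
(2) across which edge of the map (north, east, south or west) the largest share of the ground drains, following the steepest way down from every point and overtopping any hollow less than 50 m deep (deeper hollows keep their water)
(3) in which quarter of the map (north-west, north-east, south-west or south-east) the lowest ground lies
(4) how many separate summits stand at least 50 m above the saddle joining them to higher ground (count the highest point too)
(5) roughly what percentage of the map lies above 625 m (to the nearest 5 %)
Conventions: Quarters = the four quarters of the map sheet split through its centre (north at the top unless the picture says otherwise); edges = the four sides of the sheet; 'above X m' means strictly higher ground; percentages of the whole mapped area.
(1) The steepest ground, on average, is in the north-west quarter.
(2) The largest share of the runoff leaves by the northern edge.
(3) The lowest point lies in the north-west quarter of the map.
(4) There are 4 summits with 50 m or more of prominence.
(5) Ground above 625 m makes up about 70 % of the sheet.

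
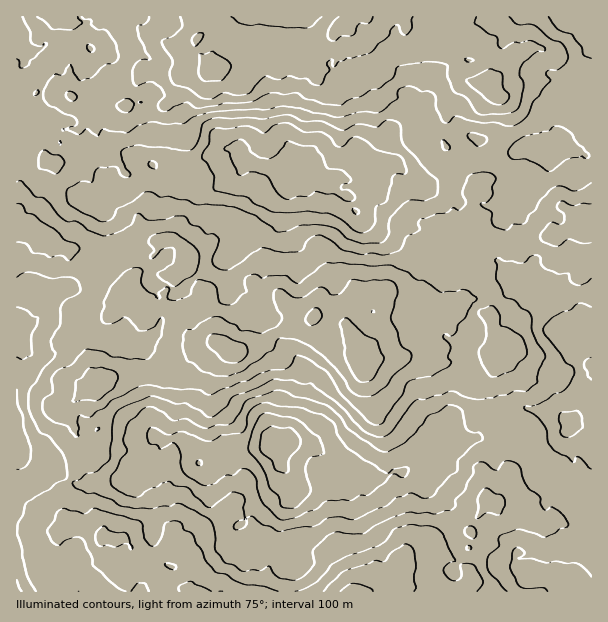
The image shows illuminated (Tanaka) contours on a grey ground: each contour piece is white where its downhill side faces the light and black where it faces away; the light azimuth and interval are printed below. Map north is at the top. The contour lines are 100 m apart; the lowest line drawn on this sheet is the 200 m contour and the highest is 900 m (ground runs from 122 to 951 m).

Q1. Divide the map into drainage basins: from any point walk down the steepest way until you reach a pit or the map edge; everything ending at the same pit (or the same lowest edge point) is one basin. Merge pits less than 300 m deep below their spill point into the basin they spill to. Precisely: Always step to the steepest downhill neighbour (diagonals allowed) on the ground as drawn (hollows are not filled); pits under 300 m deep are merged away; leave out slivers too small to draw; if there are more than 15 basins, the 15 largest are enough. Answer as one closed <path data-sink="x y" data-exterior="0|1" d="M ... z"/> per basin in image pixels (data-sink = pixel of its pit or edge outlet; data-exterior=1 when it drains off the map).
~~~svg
<path data-sink="362 359" data-exterior="0" d="M591 70l-7 8-17-2-5 13-10 4 0 17 4 10 3 20-11 8-14 0-6-3-13 7-21 0-21-16-36-8-11-12-5-12-7-1-11 10-3 7-8 8 0 12-7 22-7 2-13 17-15 0-9-5-11-1-12 0-6 3-9-15-4 3-12-2-6 4-11 0-28-12-2-8-12 0-30 12-16-2-21 6-18-2-15 2-9 5-5 5 0 4-3-3-9 1 0 18-10 6-5 0-27-14-24-4-10-12-9-8-1 293 3 4 13 13 7 0 12-4 24 16 11 0 7-3 20 0 12-3 30-22 1 6 6 7 38-6 6 7 6 18 16 24 1 9 9 6-3 3 0 10 6 6 5 12 6 0 10-7 0-5-8-10 2-12 17-18 16-6-6 9-6 22-11 11 0 3 14 12 2 7 3 4 11 0 10-16 4-19 0-12-6-14-8-7 0-9-3-7 7 6 21-2 9-2 11-12 10 4 12-2 8 4 18-5 3-3 12 0 9-4 7 0 10-25 8-5 6 0 6 4 9 0 15-3 14-9 7 0 6 6 12 2 11 6 12 0 15-4 9-6-26 25 0 5 8 10 5 12 4 4 15 0 17 13-3 12 3 10-1 14-6 12-4 26-5 1-9-6-28 0-4 19 65 1z"/><path data-sink="212 68" data-exterior="0" d="M582 16l-565 0-1 103 8 2 7 11-7 8-8 6 0 15 10 9 10 12 24 4 27 14 5 0 10-6 0-18 11 0 6-7 9-5 12-2 21 2 21-6 16 2 30-12 12 0 2 8 28 12 11 0 6-4 12 2 4-3 9 15 6-3 12 0 11 1 9 5 15 0 13-17 7-2 7-22 0-12 8-8 3-7 11-10 7 1 5 12 11 12 36 8 21 16 21 0 13-7 6 3 14 0 11-8-3-20-4-10 0-17 10-4 5-13 17 2 8-9 0-33-4-1 0-11z"/><path data-sink="354 591" data-exterior="1" d="M495 430l-7 0-14 9-15 3-9 0-6-4-10 1-7 10-1 9-6 10-7 0-9 4-12 0-3 3-18 5-8-4-12 2-10-4-11 12-9 2-21 2-6-4 2 14 8 7 6 14 0 12-4 19-10 16-11 0-3-4-2-7-14-12 0-3 11-11 6-22 5-8-15 5-17 18-2 12 8 10 0 5-10 7-6 0-5-12-6-6 0-10 3-3-9-6-1-9-11-15-11-27-6-7-38 6-10-12-27 21-12 3-20 0-7 3-11 0-24-16-12 4-7 0-15-16-1 135 509 1 4-13-1-8 11 3 19-2 9 6 5-1 4-26 6-12 1-14-3-10 3-12-17-13-15 0-4-4-5-12-8-10 0-5 24-21-12 4-22 2-11-6-12-2z"/>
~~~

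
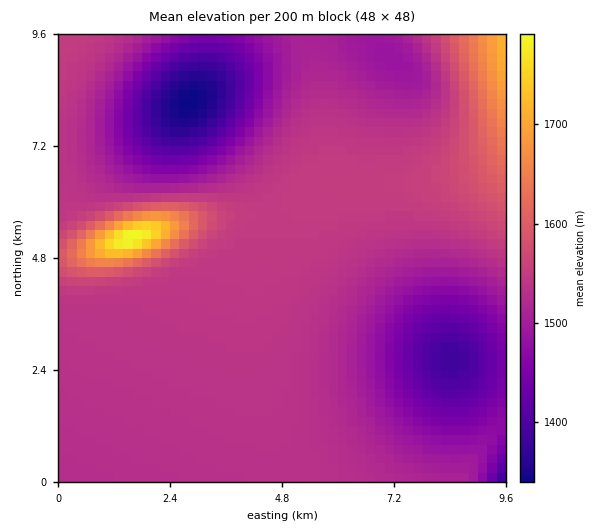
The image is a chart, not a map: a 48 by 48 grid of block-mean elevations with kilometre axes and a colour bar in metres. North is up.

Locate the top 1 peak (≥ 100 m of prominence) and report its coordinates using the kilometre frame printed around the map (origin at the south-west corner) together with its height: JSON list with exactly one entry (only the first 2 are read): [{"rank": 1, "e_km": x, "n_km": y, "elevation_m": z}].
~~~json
[{"rank": 1, "e_km": 1.59, "n_km": 5.24, "elevation_m": 1798}]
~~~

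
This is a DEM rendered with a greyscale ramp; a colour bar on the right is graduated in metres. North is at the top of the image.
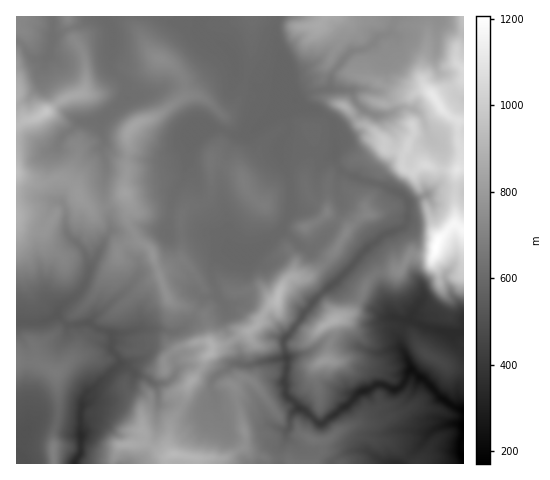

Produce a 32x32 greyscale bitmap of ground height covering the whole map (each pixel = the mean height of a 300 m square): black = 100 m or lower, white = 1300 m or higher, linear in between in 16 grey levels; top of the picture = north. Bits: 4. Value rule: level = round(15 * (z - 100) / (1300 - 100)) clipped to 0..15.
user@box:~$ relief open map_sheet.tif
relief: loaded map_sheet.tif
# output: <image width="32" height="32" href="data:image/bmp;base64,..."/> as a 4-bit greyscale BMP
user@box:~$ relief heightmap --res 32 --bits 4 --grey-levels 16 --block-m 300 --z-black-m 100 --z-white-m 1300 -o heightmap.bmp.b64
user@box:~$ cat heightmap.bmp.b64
<image width="32" height="32" href="data:image/bmp;base64,Qk12AgAAAAAAAHYAAAAoAAAAIAAAACAAAAABAAQAAAAAAAACAAATCwAAEwsAABAAAAAAAAAAAAAAABEREQAiIiIAMzMzAERERABVVVUAZmZmAHd3dwCIiIgAmZmZAKqqqgC7u7sAzMzMAN3d3QDu7u4A////AFV1RniJqqqYh3dmZVREQzFVdkV5mZmYiIdmZ2VVRDMyVWVEWJmZiHiHZmVmVUQzIlVlRFaIiId4d3VVRFVUQzJVZkRVeIiHeHdlVlREREMiZnZUVWd4mHh3ZWdlQzMyM3d3ZVVWiJh3d2V3dlVDI0R3d3ZVVoiJh3ZVaIdlQzREd2ZmVWZ4mZiIdneHZUNEQ2ZmZlVmZ3iImXZ5iGVEQzNmZmZmZnd3d4mXaJl1RDREZmZmZ3eId3d4qGZ3dUREVWZmZ3d3h3d3eJmGZnZmRYh3d2Z3d4d3ZmeJmGZnd2iriIh2eHiHdmZmd3d2ZniMy5iHd3iId3ZmZmd3d2ZnjNyZh3h4h3d2ZmZmd3h2ZnvdqYiIiIh3dmZ3dnd3d2ZqzZmImImYd3dnd3Znd3d2eryZiJiJh3Znd3d2Znd3Zom7qZmIiId2Z3d3ZmZmZnm7vJiIiHiHdmd3dmZmZnebvLyYeId4h3Znd2ZmZmZ5u7u8mYd3eZh2ZmZmZmZmiru7vKqYd3iZh2Z2ZmZmZ5mau8yqqYh3d4h3dmZmZnmJmavLmImZd3d3h2ZmZmd3iZq8y5d4iHd3d3dmZmZneImZu7uHd4dneIh2ZmZmd4iIiJqsd3eHZniHZmZmZoiIiIiZm4d3h2Z3dmZmZmeZmIiIiZqHd3dmd2ZmZmZomZmIiIiK"/>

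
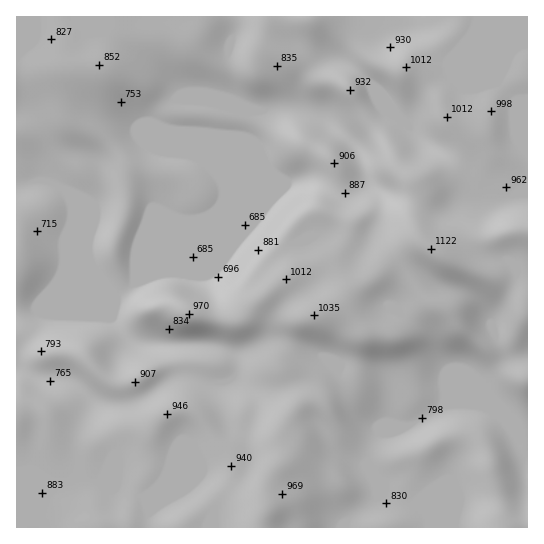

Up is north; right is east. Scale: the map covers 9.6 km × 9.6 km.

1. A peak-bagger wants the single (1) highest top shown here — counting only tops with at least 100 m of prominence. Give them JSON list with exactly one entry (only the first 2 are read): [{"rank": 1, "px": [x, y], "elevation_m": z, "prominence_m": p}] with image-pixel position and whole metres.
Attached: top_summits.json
[{"rank": 1, "px": [433, 250], "elevation_m": 1122, "prominence_m": 452}]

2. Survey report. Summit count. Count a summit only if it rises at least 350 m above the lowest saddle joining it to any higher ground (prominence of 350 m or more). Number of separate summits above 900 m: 1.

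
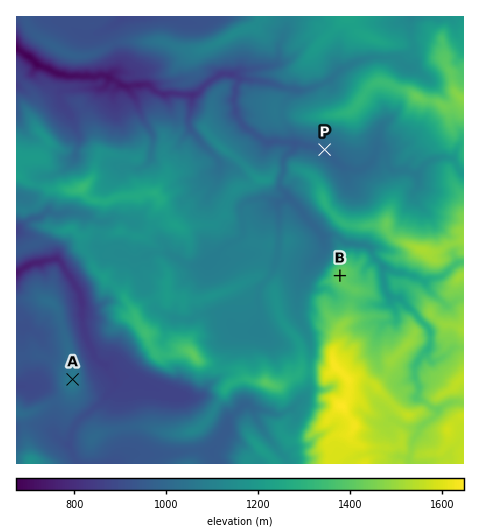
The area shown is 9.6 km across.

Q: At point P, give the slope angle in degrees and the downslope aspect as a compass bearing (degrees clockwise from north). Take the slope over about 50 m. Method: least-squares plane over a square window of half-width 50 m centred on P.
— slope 12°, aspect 214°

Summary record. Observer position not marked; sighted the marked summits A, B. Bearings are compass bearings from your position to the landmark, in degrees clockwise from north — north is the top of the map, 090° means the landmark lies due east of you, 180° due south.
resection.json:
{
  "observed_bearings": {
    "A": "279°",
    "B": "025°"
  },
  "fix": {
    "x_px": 276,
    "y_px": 412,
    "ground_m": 1085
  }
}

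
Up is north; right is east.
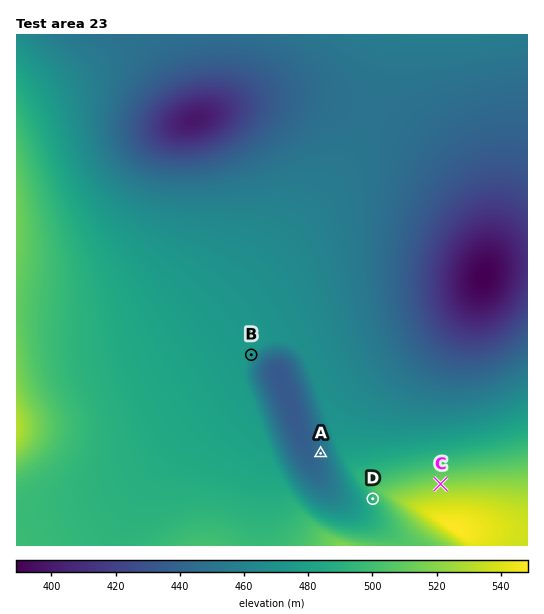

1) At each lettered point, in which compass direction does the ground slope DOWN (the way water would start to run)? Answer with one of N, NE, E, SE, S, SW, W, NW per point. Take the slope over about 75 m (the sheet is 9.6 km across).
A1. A W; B SE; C N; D SW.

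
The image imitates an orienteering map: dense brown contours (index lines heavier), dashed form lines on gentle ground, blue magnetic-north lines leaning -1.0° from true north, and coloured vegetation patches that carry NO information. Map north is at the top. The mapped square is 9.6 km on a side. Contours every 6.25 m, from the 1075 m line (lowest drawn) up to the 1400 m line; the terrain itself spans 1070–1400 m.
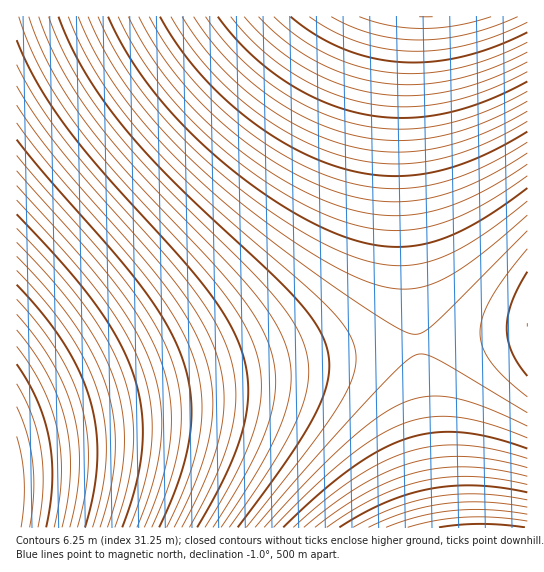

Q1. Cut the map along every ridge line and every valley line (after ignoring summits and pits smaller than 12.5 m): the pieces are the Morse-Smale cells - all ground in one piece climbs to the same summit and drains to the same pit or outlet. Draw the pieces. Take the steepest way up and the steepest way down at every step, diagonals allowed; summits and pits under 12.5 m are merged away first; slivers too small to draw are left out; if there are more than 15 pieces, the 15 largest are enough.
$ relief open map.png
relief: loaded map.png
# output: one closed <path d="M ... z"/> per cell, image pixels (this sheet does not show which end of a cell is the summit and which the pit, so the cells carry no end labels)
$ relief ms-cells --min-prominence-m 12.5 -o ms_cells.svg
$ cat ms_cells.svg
<path d="M406 16l-390 1 1 410 69-23 88-21 116-22 124-16 3-2-9-89-5-80 0-109z"/><path d="M418 344l-128 17-116 22-73 17-79 24-6 3 0 100 427 1z"/><path d="M527 16l-120 1-4 48 0 109 5 80 10 90 110-13z"/><path d="M527 332l-108 13 9 80 17 103 83-1z"/>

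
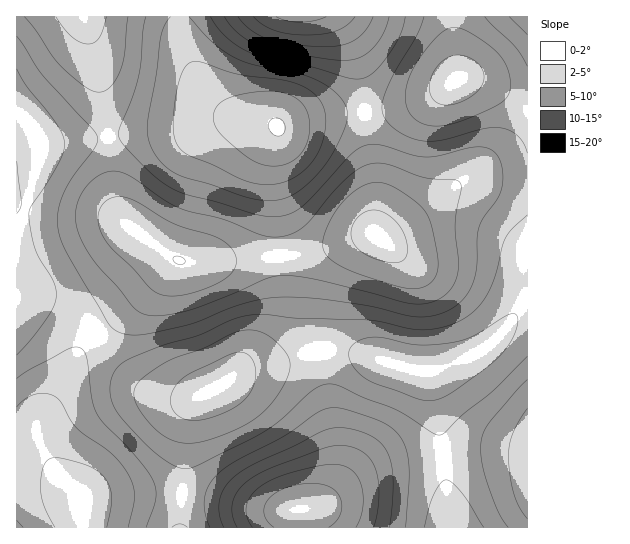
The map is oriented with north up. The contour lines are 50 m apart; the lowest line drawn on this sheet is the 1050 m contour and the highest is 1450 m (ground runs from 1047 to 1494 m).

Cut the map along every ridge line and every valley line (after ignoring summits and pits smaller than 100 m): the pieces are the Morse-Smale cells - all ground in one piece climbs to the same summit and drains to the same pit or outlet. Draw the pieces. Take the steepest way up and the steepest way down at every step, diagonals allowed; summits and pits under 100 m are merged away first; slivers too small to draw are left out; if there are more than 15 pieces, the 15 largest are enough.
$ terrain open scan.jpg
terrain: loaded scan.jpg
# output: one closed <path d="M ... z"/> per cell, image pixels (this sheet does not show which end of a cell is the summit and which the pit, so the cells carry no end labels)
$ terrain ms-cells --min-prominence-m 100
<path d="M477 181l-11 0-9 4-47 36-27 16-10-2-11 1-43 15-30 5-67 5-45-1-47 48-32 24-1 3 26 32 15 16 16 9 19 5 22 0 24-10 26-18 40-8 33-10 25 0 15 2 67 19 32-9 30-16 13-12 21-24 7-2 0-116-23-4z"/><path d="M365 112l-55 5-31 10-29-7-31 0-40 11-36 1-102 12-1 11-9 36-15 42 0 69 6-2 19 0 17 5 23 12 16 16 33-25 47-48 45 1 67-5 30-5 43-15 13 0 0-58-7-33z"/><path d="M343 351l-25 0-39 12-30 5-12 5-18 14-17 8-10 11-5 19-4 69 26 3 56 12 33 0 1 19 152 0-10-89-9-54-4-12z"/><path d="M179 16l-162 0-1 94 16 17 7 15 2 2 9 0 80-11 49-2 40-11 31 0-27-11-19-20-20-42z"/><path d="M469 79l-11 0-20 14-24 11-21 5-28 4 3 32 7 33 0 55 3 4 5 0 11-5 59-44 13-7 11 0 42 11 9-1 0-86-42-21z"/><path d="M97 333l-18 20-16 34-22 32-1 19 9 23 27 30 7 13 12-7 20-2 67 0 5-70 5-19 8-9-27 0-30-10-20-20z"/><path d="M334 16l-153 0-1 14 8 28 16 31 13 15 16 11 46 12 31-10 55-6-8-50-12-30z"/><path d="M527 309l-6 2-26 30-16 11-51 21 11 49 9 83 5 23 75-1z"/><path d="M41 300l-19 0-6 3 0 224 163 1 3-33-67 0-20 2-12 7-7-13-27-30-9-23 1-19 22-32 16-34 17-20-19-18-19-10z"/><path d="M453 16l-118 1 10 14 12 30 6 25 1 24 2 2 27-3 25-6 20-10 19-14z"/><path d="M527 16l-73 0-1 17 4 45 22 3 42 22 6 1z"/><path d="M191 495l-8 0-2 2 0 31 118-1-1-18-33 0z"/><path d="M17 111l0 121 7-18 16-59 0-10-5-14z"/>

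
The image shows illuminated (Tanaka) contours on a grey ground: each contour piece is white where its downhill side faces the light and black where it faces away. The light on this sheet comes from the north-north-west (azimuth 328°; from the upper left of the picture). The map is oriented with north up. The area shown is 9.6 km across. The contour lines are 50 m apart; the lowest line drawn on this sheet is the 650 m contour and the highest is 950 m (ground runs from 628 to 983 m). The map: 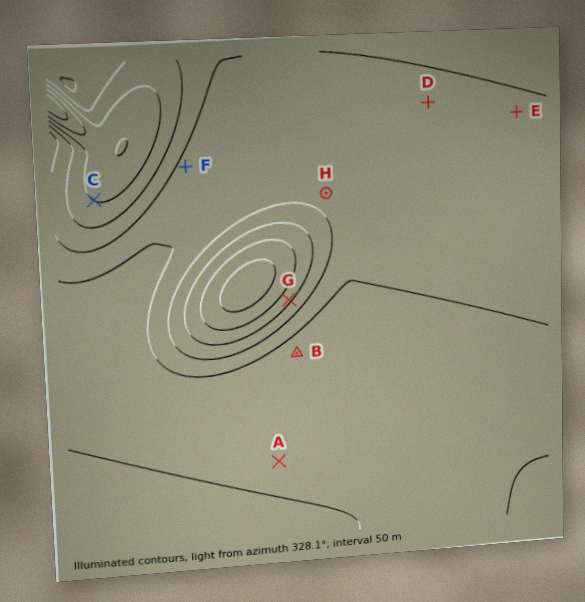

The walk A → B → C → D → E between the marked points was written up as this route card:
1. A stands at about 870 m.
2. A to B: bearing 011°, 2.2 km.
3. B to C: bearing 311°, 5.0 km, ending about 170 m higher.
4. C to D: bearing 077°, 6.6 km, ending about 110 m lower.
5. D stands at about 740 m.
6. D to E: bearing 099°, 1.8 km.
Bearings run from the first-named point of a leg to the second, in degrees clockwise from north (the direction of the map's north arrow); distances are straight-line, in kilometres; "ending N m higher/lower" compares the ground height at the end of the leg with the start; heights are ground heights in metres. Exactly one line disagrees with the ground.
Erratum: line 1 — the height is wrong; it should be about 660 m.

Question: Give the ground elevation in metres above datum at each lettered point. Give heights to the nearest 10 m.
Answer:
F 730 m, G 810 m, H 730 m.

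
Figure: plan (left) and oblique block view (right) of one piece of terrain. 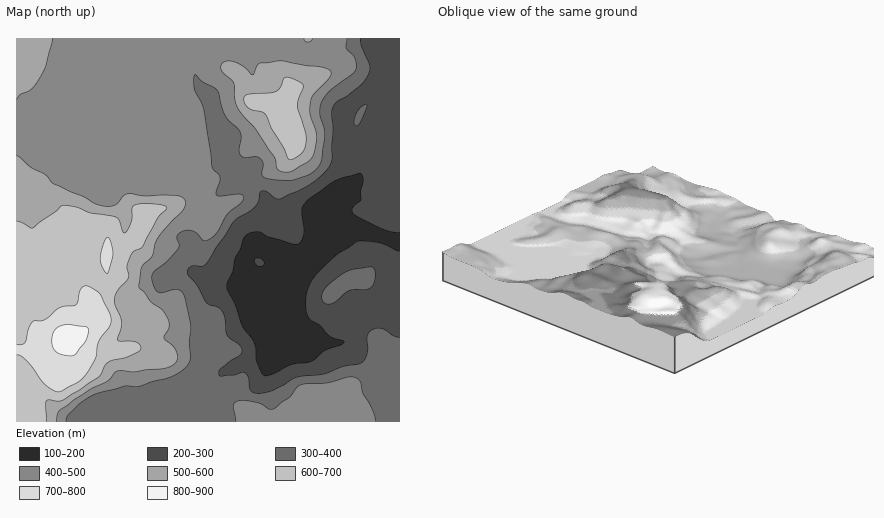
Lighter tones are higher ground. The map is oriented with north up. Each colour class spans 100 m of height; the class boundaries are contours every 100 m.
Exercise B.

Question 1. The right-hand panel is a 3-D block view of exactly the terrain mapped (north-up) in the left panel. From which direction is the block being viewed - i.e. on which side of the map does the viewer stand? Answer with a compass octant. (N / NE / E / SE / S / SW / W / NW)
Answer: SW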